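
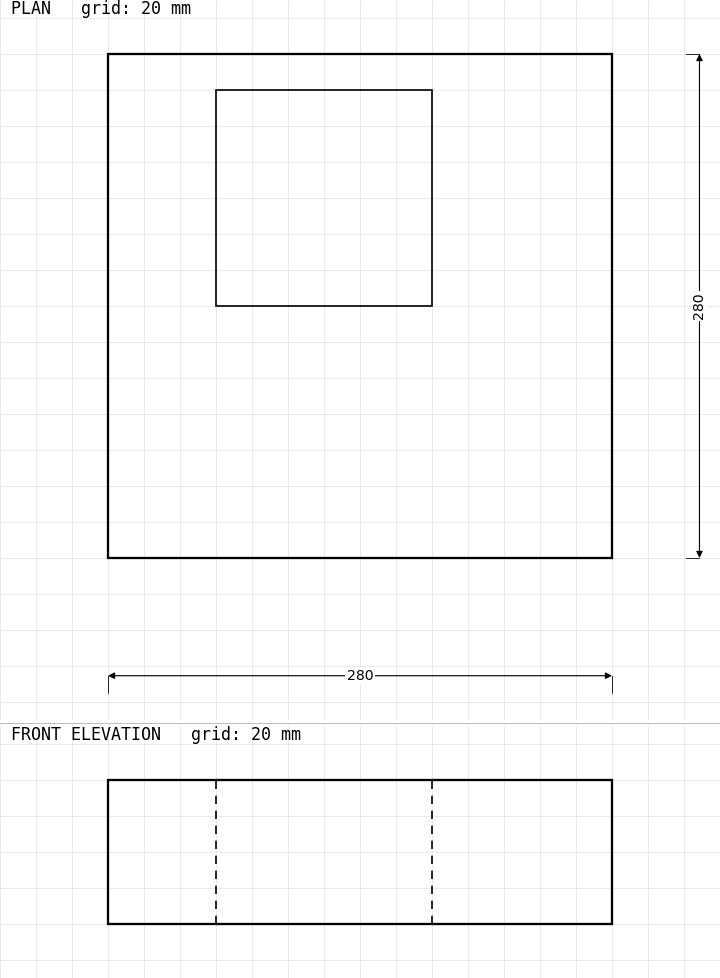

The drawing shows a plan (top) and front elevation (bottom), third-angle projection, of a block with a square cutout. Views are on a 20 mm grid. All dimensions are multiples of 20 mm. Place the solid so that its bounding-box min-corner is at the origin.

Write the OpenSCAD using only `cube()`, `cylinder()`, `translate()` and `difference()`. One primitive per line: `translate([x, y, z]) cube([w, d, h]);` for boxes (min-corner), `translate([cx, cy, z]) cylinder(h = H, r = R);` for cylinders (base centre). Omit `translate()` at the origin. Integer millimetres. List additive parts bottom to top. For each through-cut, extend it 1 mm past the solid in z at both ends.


difference() {
  cube([280, 280, 80]);
  translate([60, 140, -1]) cube([120, 120, 82]);
}


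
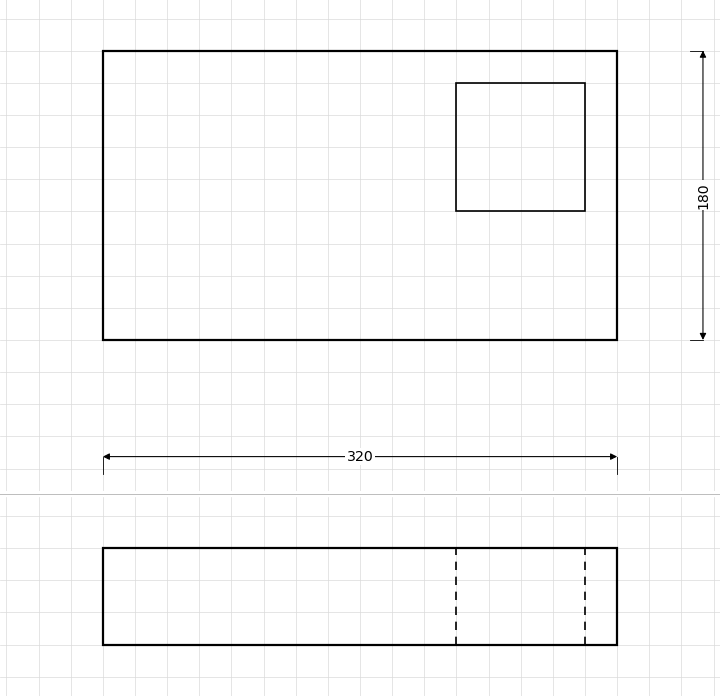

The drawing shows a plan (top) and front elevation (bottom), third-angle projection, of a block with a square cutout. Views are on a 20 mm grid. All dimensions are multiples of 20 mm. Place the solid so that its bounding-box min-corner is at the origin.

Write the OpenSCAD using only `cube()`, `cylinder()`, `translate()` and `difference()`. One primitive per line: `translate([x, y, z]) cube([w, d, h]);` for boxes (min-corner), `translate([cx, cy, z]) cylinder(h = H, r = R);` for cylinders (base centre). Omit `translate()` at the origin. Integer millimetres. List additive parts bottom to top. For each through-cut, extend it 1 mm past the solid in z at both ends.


difference() {
  cube([320, 180, 60]);
  translate([220, 80, -1]) cube([80, 80, 62]);
}


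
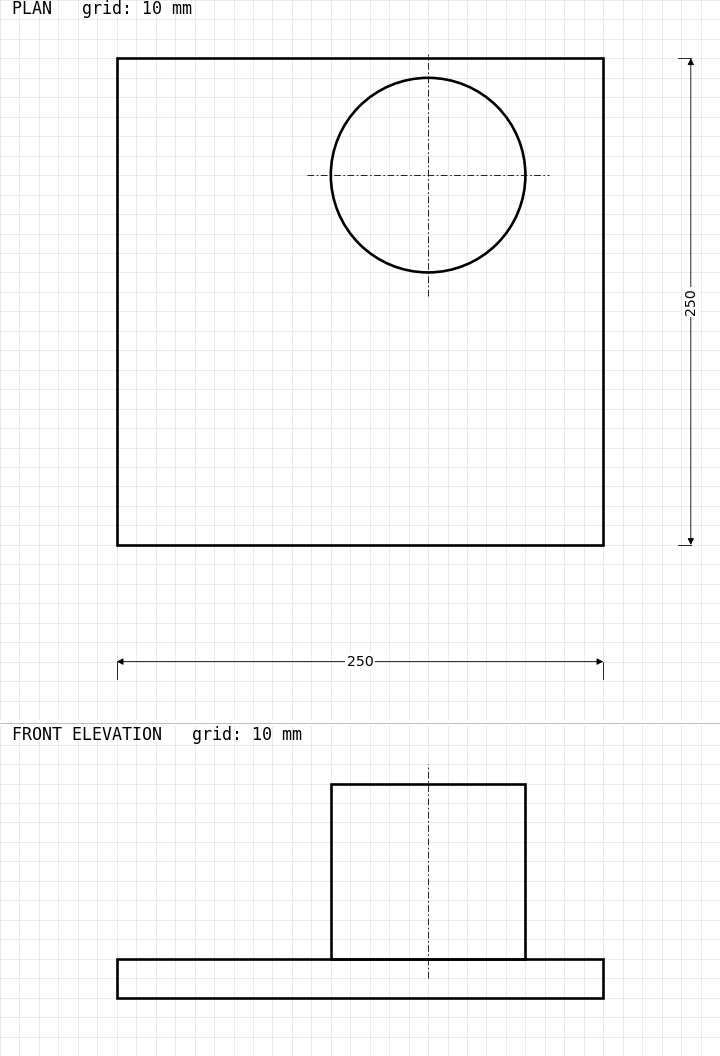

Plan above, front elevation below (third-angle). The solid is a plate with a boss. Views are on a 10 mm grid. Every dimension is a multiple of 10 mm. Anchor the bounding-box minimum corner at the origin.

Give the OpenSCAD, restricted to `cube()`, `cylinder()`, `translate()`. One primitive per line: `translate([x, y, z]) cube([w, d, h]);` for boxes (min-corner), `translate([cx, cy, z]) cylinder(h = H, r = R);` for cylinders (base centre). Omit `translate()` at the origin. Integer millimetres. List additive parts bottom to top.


cube([250, 250, 20]);
translate([160, 190, 20]) cylinder(h = 90, r = 50);


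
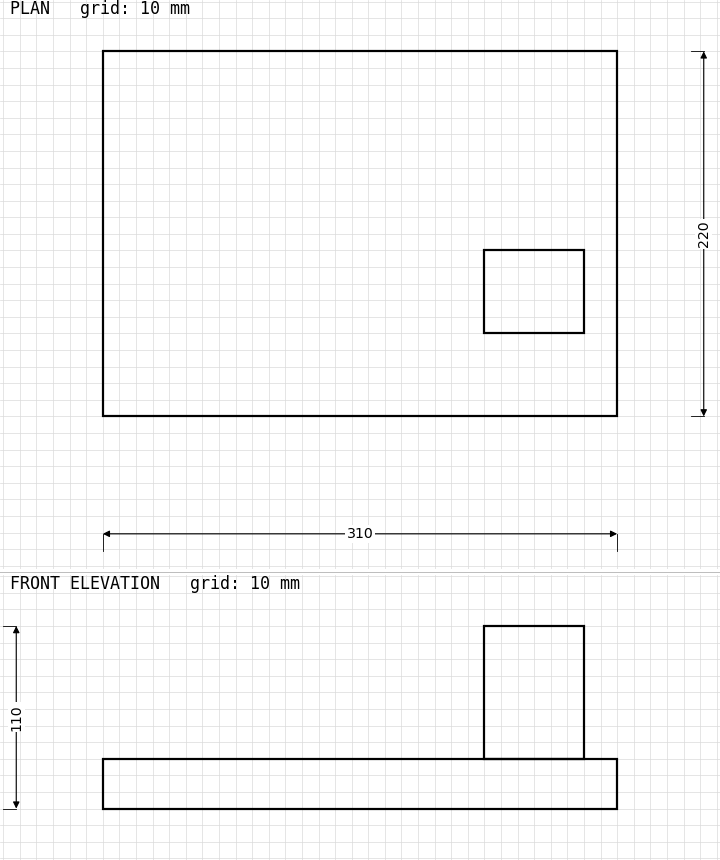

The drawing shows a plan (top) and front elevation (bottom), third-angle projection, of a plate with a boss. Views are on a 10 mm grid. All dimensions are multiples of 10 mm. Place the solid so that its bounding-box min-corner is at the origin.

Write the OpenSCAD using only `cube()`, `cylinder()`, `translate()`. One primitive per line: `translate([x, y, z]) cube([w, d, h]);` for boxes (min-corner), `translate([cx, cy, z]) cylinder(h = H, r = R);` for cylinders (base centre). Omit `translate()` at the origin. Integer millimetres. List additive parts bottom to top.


cube([310, 220, 30]);
translate([230, 50, 30]) cube([60, 50, 80]);


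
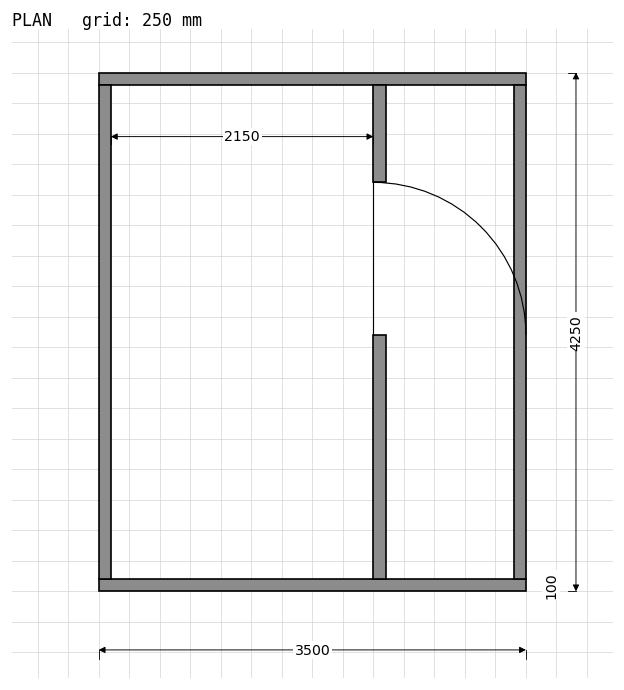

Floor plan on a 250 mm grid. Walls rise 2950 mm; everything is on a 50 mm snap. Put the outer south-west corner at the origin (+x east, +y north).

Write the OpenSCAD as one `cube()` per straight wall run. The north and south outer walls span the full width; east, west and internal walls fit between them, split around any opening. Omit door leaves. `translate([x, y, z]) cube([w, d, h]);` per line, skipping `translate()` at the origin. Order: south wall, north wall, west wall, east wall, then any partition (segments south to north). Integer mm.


cube([3500, 100, 2950]);
translate([0, 4150, 0]) cube([3500, 100, 2950]);
translate([0, 100, 0]) cube([100, 4050, 2950]);
translate([3400, 100, 0]) cube([100, 4050, 2950]);
translate([2250, 100, 0]) cube([100, 2000, 2950]);
translate([2250, 3350, 0]) cube([100, 800, 2950]);


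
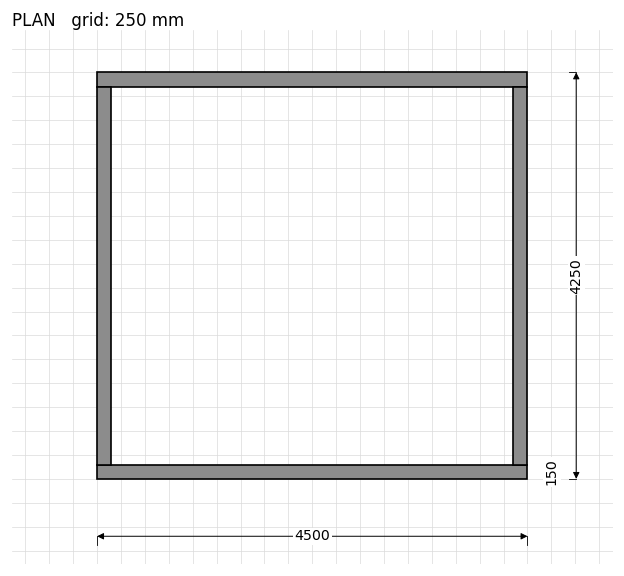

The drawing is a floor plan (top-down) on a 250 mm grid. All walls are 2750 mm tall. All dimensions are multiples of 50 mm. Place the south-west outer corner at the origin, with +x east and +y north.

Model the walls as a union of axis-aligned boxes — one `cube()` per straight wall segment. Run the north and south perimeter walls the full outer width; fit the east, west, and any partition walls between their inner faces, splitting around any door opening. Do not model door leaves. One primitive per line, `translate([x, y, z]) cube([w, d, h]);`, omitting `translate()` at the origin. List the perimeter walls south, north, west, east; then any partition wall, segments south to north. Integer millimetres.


cube([4500, 150, 2750]);
translate([0, 4100, 0]) cube([4500, 150, 2750]);
translate([0, 150, 0]) cube([150, 3950, 2750]);
translate([4350, 150, 0]) cube([150, 3950, 2750]);


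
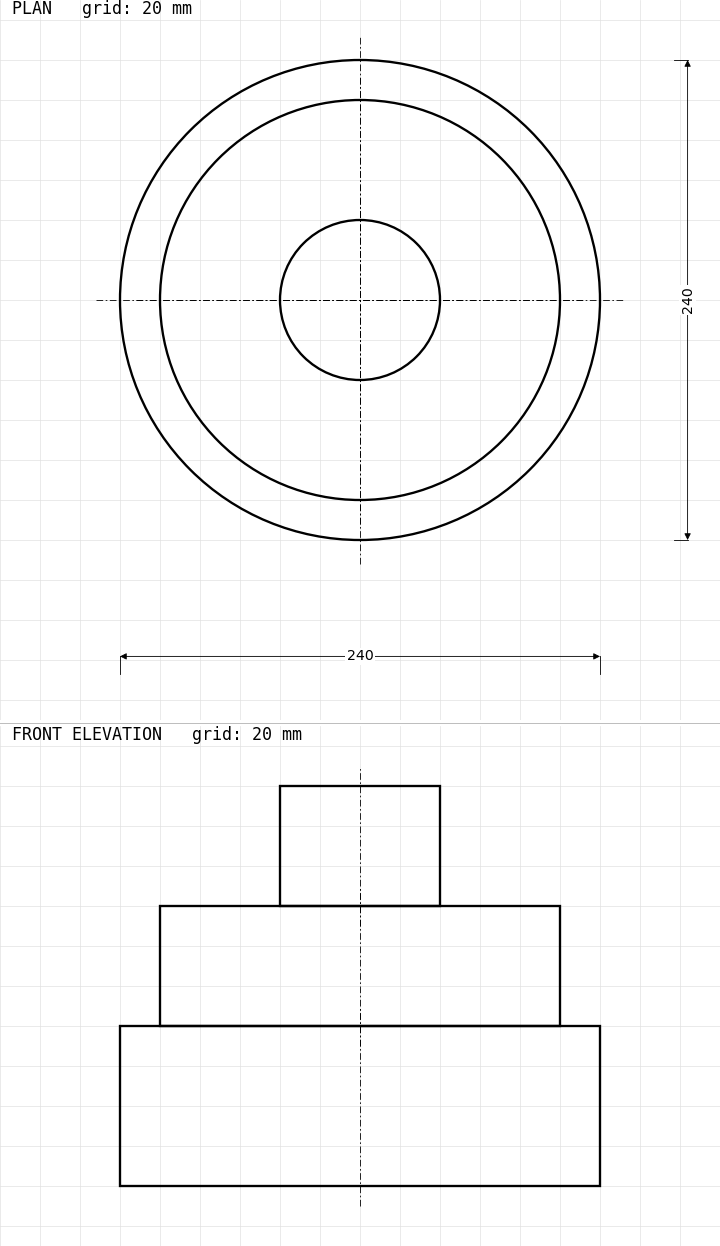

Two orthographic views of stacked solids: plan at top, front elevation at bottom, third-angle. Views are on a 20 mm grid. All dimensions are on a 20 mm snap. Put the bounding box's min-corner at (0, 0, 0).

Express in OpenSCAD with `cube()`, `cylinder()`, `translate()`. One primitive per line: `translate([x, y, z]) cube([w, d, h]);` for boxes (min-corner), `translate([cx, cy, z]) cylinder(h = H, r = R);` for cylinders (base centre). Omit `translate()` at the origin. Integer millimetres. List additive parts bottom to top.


translate([120, 120, 0]) cylinder(h = 80, r = 120);
translate([120, 120, 80]) cylinder(h = 60, r = 100);
translate([120, 120, 140]) cylinder(h = 60, r = 40);


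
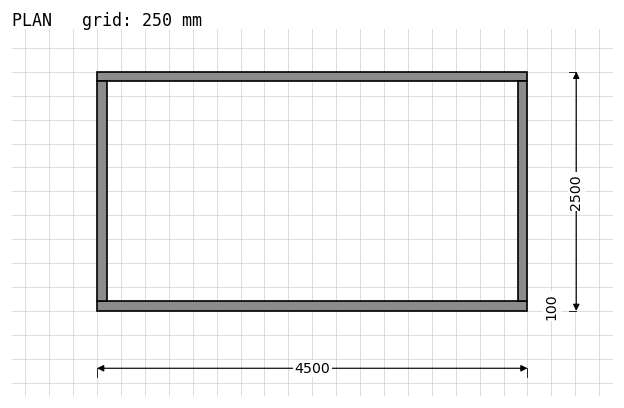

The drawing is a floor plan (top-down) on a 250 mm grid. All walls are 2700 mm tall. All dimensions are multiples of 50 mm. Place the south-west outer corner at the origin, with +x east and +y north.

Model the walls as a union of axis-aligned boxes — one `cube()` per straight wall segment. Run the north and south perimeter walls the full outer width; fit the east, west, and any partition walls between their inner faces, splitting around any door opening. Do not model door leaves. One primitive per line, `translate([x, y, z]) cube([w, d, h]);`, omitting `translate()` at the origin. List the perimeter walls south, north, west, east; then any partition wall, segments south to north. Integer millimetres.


cube([4500, 100, 2700]);
translate([0, 2400, 0]) cube([4500, 100, 2700]);
translate([0, 100, 0]) cube([100, 2300, 2700]);
translate([4400, 100, 0]) cube([100, 2300, 2700]);


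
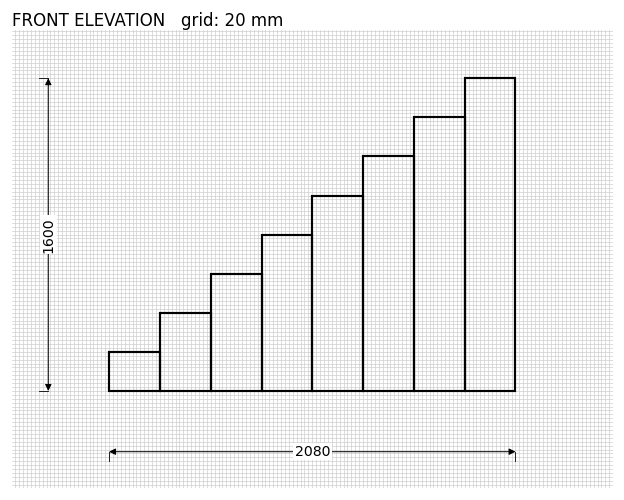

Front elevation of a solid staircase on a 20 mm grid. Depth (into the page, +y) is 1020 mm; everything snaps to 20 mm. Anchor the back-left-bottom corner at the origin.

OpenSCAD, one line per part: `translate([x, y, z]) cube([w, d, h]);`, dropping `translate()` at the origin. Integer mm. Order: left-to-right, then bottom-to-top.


cube([260, 1020, 200]);
translate([260, 0, 0]) cube([260, 1020, 400]);
translate([520, 0, 0]) cube([260, 1020, 600]);
translate([780, 0, 0]) cube([260, 1020, 800]);
translate([1040, 0, 0]) cube([260, 1020, 1000]);
translate([1300, 0, 0]) cube([260, 1020, 1200]);
translate([1560, 0, 0]) cube([260, 1020, 1400]);
translate([1820, 0, 0]) cube([260, 1020, 1600]);


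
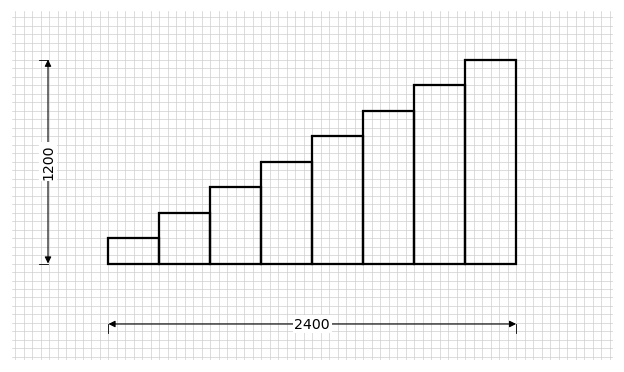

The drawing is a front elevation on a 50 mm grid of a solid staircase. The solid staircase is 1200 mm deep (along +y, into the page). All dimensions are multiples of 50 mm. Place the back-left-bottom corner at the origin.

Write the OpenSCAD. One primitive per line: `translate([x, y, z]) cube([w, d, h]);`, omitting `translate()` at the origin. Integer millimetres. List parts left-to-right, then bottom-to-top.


cube([300, 1200, 150]);
translate([300, 0, 0]) cube([300, 1200, 300]);
translate([600, 0, 0]) cube([300, 1200, 450]);
translate([900, 0, 0]) cube([300, 1200, 600]);
translate([1200, 0, 0]) cube([300, 1200, 750]);
translate([1500, 0, 0]) cube([300, 1200, 900]);
translate([1800, 0, 0]) cube([300, 1200, 1050]);
translate([2100, 0, 0]) cube([300, 1200, 1200]);


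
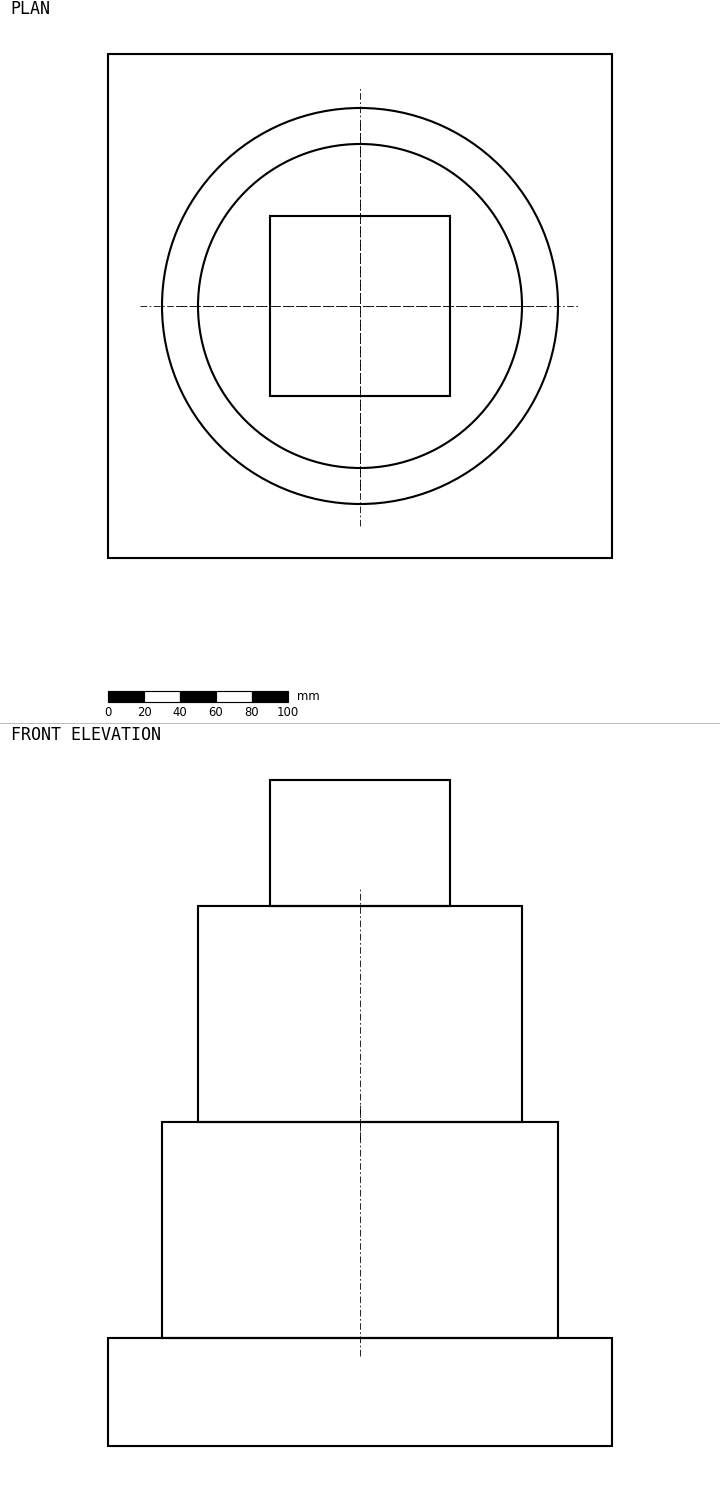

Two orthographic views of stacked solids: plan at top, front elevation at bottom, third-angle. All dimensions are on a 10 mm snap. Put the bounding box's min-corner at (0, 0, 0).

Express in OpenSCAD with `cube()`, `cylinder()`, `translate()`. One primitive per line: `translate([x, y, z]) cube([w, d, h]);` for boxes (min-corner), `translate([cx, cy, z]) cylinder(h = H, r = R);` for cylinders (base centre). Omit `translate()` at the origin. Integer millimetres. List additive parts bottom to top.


cube([280, 280, 60]);
translate([140, 140, 60]) cylinder(h = 120, r = 110);
translate([140, 140, 180]) cylinder(h = 120, r = 90);
translate([90, 90, 300]) cube([100, 100, 70]);


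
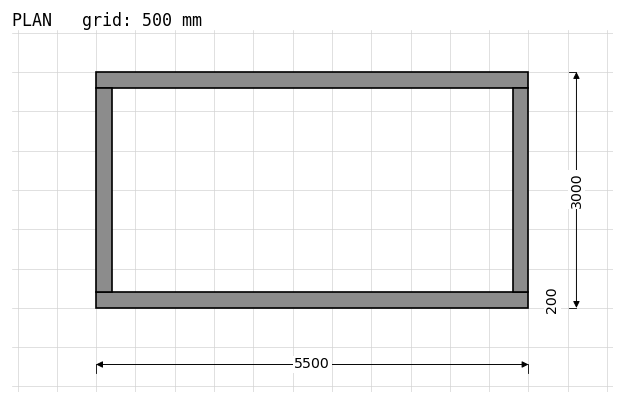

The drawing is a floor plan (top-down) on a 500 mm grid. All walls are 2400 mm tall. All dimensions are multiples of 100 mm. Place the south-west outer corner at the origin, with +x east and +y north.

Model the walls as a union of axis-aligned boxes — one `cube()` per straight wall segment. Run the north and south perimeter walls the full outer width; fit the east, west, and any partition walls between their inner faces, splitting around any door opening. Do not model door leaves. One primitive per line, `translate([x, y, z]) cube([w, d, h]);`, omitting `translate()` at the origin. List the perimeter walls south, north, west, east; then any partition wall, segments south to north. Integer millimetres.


cube([5500, 200, 2400]);
translate([0, 2800, 0]) cube([5500, 200, 2400]);
translate([0, 200, 0]) cube([200, 2600, 2400]);
translate([5300, 200, 0]) cube([200, 2600, 2400]);


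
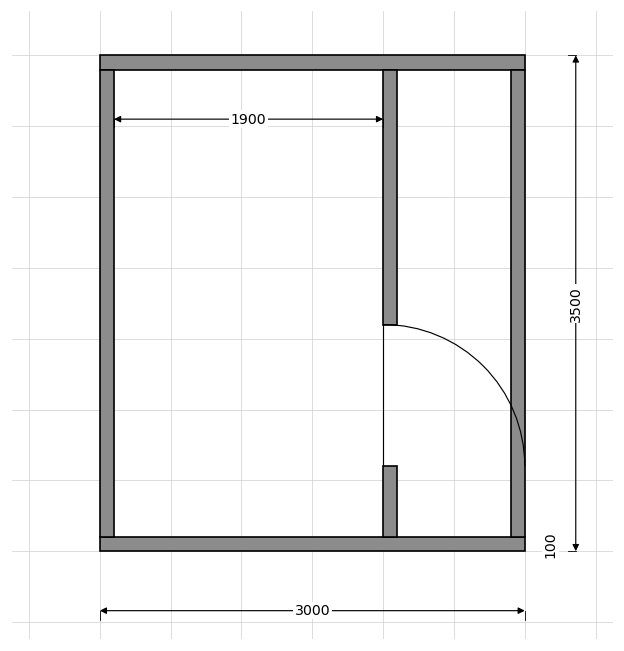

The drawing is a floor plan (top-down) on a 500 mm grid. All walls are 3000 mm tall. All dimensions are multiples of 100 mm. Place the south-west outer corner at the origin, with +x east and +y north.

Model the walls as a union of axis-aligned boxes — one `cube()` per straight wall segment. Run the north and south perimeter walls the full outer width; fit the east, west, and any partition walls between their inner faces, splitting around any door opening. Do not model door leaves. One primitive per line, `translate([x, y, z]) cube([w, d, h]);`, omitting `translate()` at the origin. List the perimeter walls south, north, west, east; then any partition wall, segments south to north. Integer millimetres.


cube([3000, 100, 3000]);
translate([0, 3400, 0]) cube([3000, 100, 3000]);
translate([0, 100, 0]) cube([100, 3300, 3000]);
translate([2900, 100, 0]) cube([100, 3300, 3000]);
translate([2000, 100, 0]) cube([100, 500, 3000]);
translate([2000, 1600, 0]) cube([100, 1800, 3000]);


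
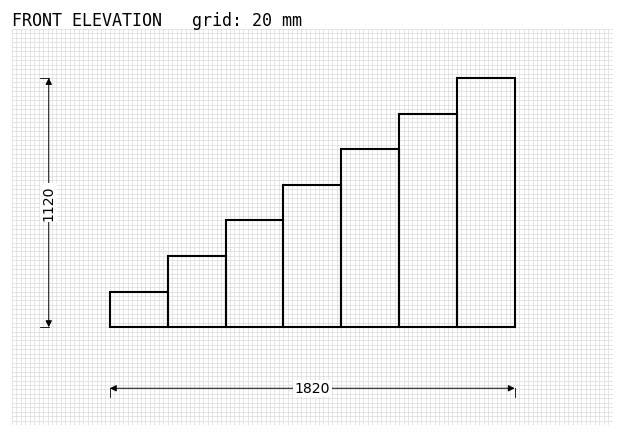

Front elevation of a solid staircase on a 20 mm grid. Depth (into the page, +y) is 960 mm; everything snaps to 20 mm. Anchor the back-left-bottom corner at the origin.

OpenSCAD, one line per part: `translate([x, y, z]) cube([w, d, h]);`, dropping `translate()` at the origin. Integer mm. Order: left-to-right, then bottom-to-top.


cube([260, 960, 160]);
translate([260, 0, 0]) cube([260, 960, 320]);
translate([520, 0, 0]) cube([260, 960, 480]);
translate([780, 0, 0]) cube([260, 960, 640]);
translate([1040, 0, 0]) cube([260, 960, 800]);
translate([1300, 0, 0]) cube([260, 960, 960]);
translate([1560, 0, 0]) cube([260, 960, 1120]);


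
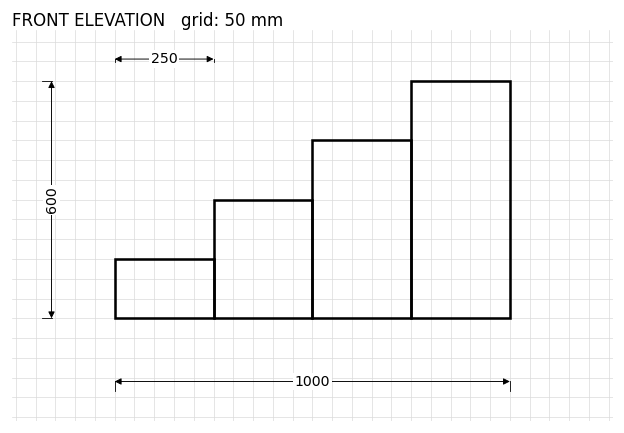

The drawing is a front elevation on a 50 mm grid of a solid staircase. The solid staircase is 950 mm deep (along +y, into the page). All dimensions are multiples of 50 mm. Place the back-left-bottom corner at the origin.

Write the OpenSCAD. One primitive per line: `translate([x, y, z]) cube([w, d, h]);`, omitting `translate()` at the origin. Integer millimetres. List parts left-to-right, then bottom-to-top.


cube([250, 950, 150]);
translate([250, 0, 0]) cube([250, 950, 300]);
translate([500, 0, 0]) cube([250, 950, 450]);
translate([750, 0, 0]) cube([250, 950, 600]);


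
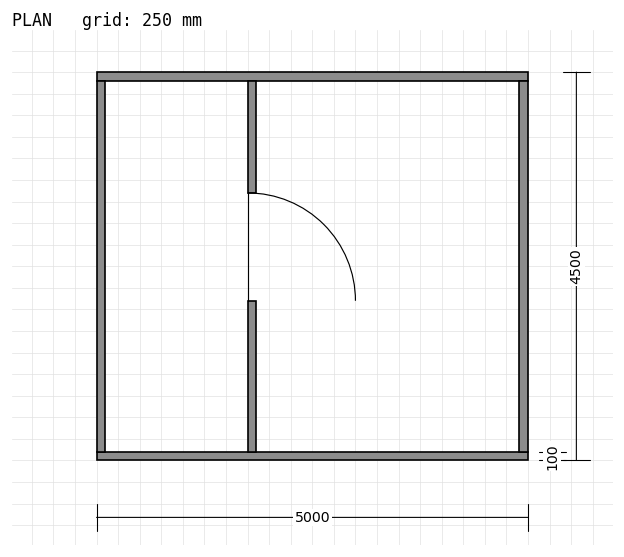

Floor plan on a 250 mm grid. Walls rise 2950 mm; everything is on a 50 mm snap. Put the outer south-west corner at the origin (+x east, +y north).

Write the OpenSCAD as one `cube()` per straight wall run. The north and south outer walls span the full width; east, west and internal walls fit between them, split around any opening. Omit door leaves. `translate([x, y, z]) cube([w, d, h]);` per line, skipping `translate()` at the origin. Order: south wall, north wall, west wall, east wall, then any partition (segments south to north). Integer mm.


cube([5000, 100, 2950]);
translate([0, 4400, 0]) cube([5000, 100, 2950]);
translate([0, 100, 0]) cube([100, 4300, 2950]);
translate([4900, 100, 0]) cube([100, 4300, 2950]);
translate([1750, 100, 0]) cube([100, 1750, 2950]);
translate([1750, 3100, 0]) cube([100, 1300, 2950]);


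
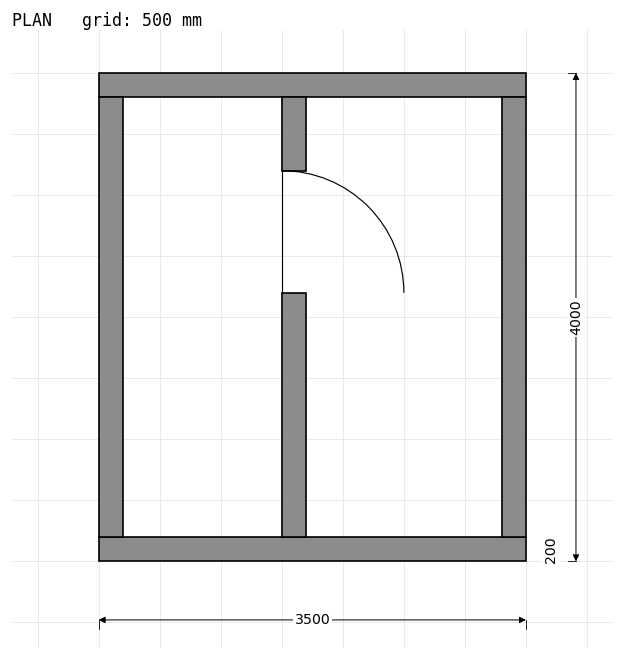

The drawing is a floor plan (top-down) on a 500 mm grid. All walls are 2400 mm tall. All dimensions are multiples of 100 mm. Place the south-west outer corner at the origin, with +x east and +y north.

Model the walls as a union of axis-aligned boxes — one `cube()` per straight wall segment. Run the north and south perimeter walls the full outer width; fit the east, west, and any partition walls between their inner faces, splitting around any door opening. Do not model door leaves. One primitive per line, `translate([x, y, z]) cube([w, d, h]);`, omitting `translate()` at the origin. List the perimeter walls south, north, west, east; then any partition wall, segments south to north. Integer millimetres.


cube([3500, 200, 2400]);
translate([0, 3800, 0]) cube([3500, 200, 2400]);
translate([0, 200, 0]) cube([200, 3600, 2400]);
translate([3300, 200, 0]) cube([200, 3600, 2400]);
translate([1500, 200, 0]) cube([200, 2000, 2400]);
translate([1500, 3200, 0]) cube([200, 600, 2400]);


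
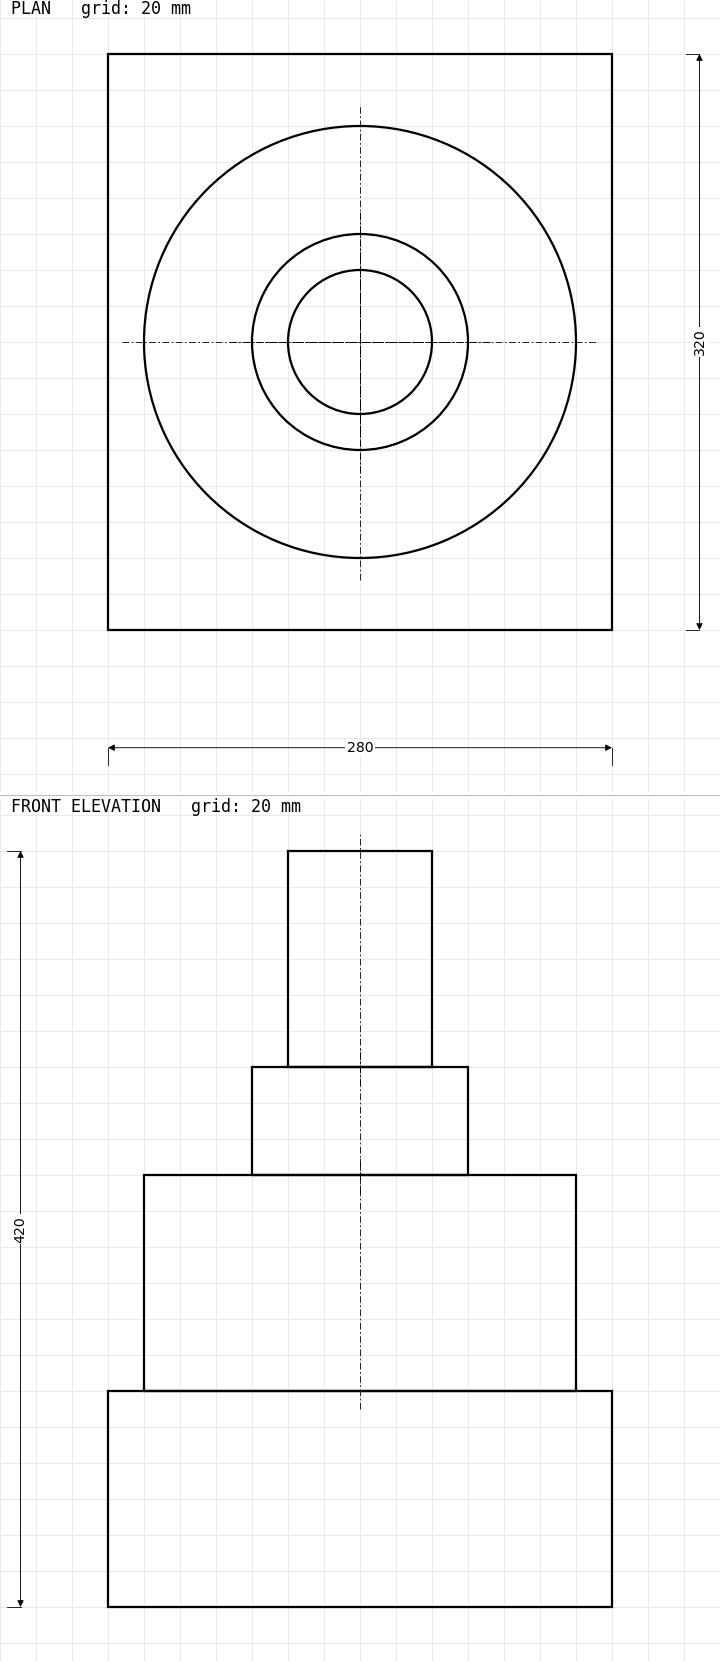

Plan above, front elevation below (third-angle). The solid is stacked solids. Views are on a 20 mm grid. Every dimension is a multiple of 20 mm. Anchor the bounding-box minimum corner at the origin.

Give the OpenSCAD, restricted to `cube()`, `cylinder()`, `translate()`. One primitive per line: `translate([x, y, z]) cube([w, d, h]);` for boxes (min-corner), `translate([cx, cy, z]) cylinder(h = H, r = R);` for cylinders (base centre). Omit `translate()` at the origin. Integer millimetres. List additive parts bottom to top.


cube([280, 320, 120]);
translate([140, 160, 120]) cylinder(h = 120, r = 120);
translate([140, 160, 240]) cylinder(h = 60, r = 60);
translate([140, 160, 300]) cylinder(h = 120, r = 40);


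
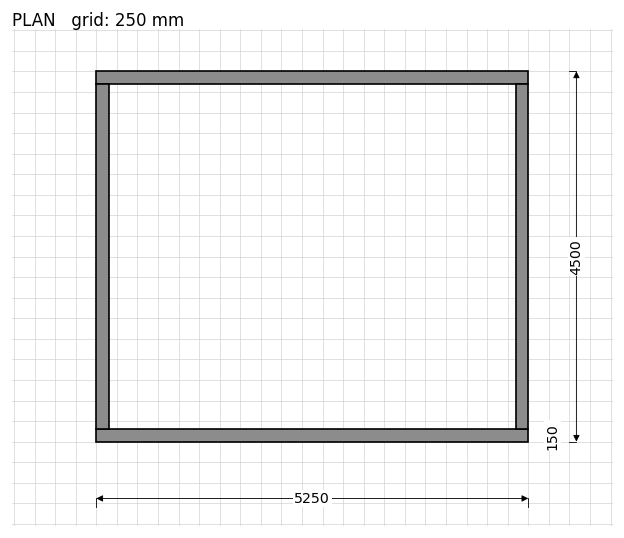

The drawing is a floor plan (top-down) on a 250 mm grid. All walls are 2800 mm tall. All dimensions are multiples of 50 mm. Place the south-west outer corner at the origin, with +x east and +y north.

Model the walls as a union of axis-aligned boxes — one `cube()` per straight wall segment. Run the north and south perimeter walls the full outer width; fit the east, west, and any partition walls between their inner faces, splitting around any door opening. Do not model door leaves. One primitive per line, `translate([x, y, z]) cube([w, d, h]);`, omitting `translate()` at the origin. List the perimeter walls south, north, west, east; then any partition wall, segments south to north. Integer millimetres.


cube([5250, 150, 2800]);
translate([0, 4350, 0]) cube([5250, 150, 2800]);
translate([0, 150, 0]) cube([150, 4200, 2800]);
translate([5100, 150, 0]) cube([150, 4200, 2800]);


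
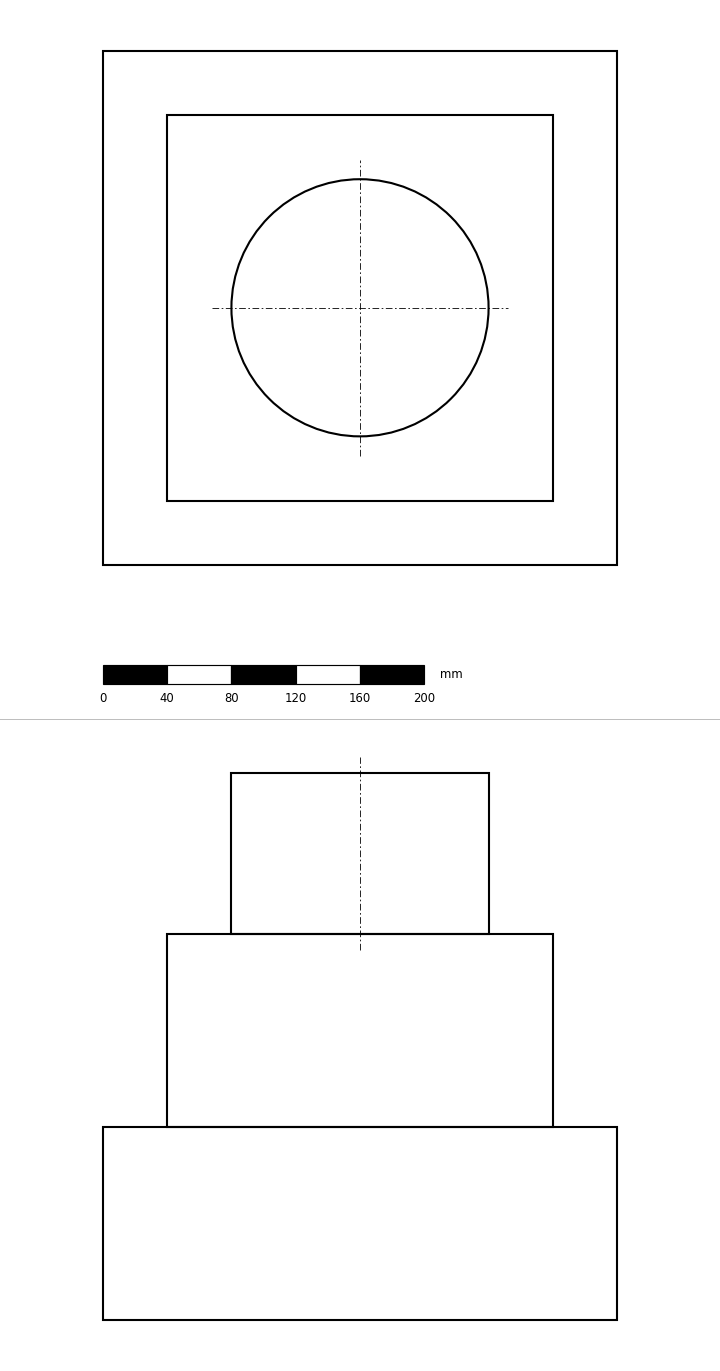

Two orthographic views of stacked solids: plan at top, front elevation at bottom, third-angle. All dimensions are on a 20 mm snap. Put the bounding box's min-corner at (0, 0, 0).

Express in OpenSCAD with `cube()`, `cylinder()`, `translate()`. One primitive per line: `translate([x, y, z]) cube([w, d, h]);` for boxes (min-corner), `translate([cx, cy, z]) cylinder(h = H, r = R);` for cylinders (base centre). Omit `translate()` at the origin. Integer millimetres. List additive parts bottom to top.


cube([320, 320, 120]);
translate([40, 40, 120]) cube([240, 240, 120]);
translate([160, 160, 240]) cylinder(h = 100, r = 80);


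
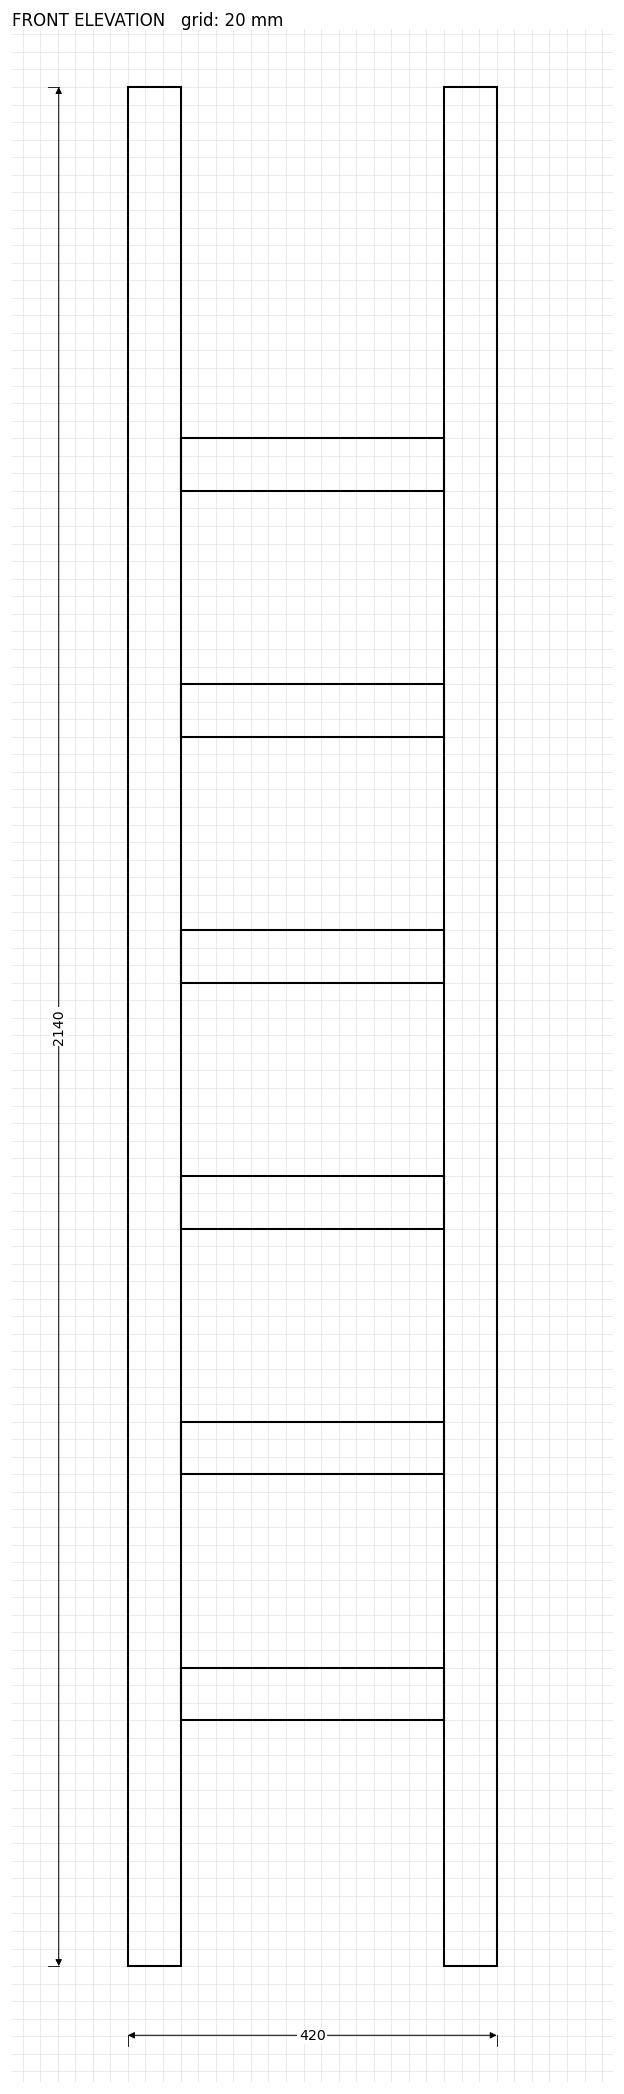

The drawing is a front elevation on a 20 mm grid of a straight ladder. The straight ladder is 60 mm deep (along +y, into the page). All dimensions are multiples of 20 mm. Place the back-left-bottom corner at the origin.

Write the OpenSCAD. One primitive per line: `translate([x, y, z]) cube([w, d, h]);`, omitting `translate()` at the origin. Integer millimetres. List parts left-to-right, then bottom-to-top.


cube([60, 60, 2140]);
translate([60, 0, 280]) cube([300, 60, 60]);
translate([60, 0, 560]) cube([300, 60, 60]);
translate([60, 0, 840]) cube([300, 60, 60]);
translate([60, 0, 1120]) cube([300, 60, 60]);
translate([60, 0, 1400]) cube([300, 60, 60]);
translate([60, 0, 1680]) cube([300, 60, 60]);
translate([360, 0, 0]) cube([60, 60, 2140]);


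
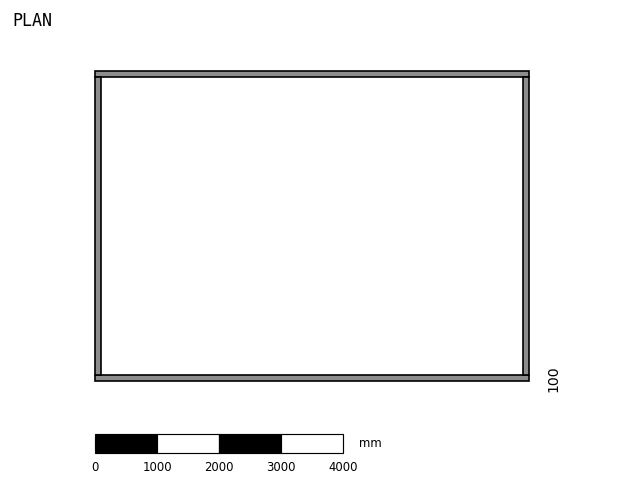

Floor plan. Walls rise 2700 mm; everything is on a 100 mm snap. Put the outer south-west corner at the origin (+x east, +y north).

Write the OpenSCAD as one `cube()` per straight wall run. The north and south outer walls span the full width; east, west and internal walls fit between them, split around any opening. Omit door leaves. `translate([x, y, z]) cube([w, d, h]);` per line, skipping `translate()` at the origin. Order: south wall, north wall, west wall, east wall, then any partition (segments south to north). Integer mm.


cube([7000, 100, 2700]);
translate([0, 4900, 0]) cube([7000, 100, 2700]);
translate([0, 100, 0]) cube([100, 4800, 2700]);
translate([6900, 100, 0]) cube([100, 4800, 2700]);


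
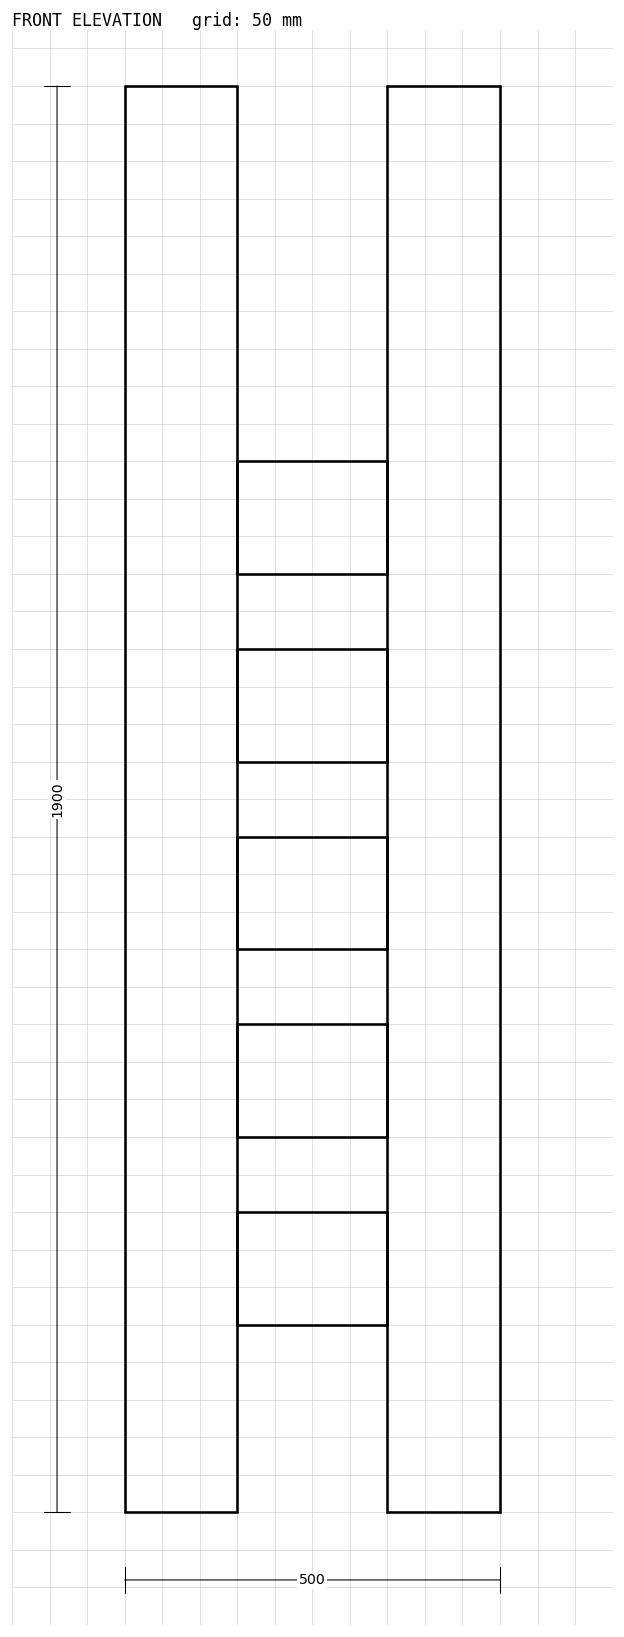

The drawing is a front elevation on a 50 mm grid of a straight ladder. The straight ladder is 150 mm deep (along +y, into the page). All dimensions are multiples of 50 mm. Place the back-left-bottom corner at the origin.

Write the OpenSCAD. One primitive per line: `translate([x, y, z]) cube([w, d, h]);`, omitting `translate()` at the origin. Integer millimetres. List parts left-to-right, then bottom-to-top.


cube([150, 150, 1900]);
translate([150, 0, 250]) cube([200, 150, 150]);
translate([150, 0, 500]) cube([200, 150, 150]);
translate([150, 0, 750]) cube([200, 150, 150]);
translate([150, 0, 1000]) cube([200, 150, 150]);
translate([150, 0, 1250]) cube([200, 150, 150]);
translate([350, 0, 0]) cube([150, 150, 1900]);


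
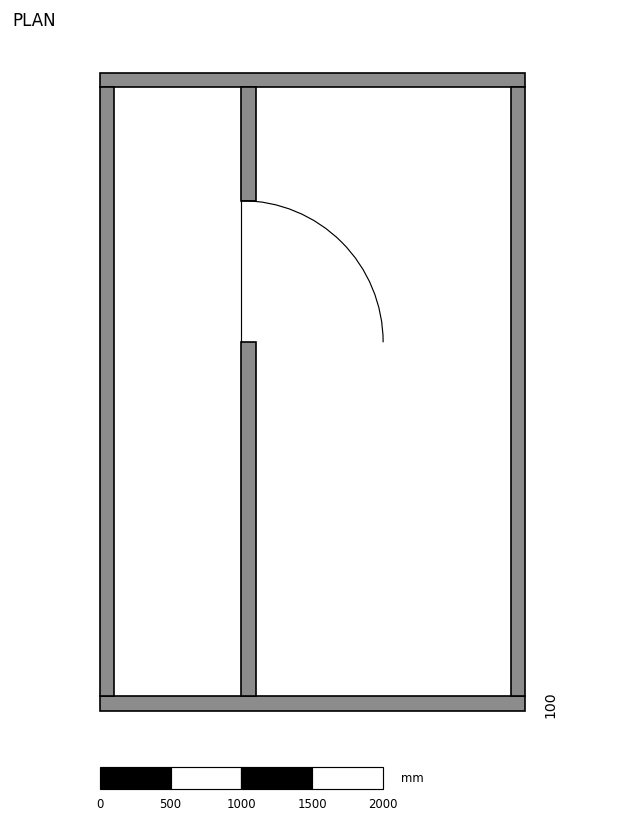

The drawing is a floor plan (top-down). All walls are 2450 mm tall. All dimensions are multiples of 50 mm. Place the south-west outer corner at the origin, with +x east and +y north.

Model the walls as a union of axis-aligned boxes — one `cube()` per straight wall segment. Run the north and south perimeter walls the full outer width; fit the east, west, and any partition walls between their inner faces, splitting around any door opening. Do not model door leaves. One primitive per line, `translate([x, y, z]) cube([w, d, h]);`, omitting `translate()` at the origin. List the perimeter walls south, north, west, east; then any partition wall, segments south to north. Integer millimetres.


cube([3000, 100, 2450]);
translate([0, 4400, 0]) cube([3000, 100, 2450]);
translate([0, 100, 0]) cube([100, 4300, 2450]);
translate([2900, 100, 0]) cube([100, 4300, 2450]);
translate([1000, 100, 0]) cube([100, 2500, 2450]);
translate([1000, 3600, 0]) cube([100, 800, 2450]);


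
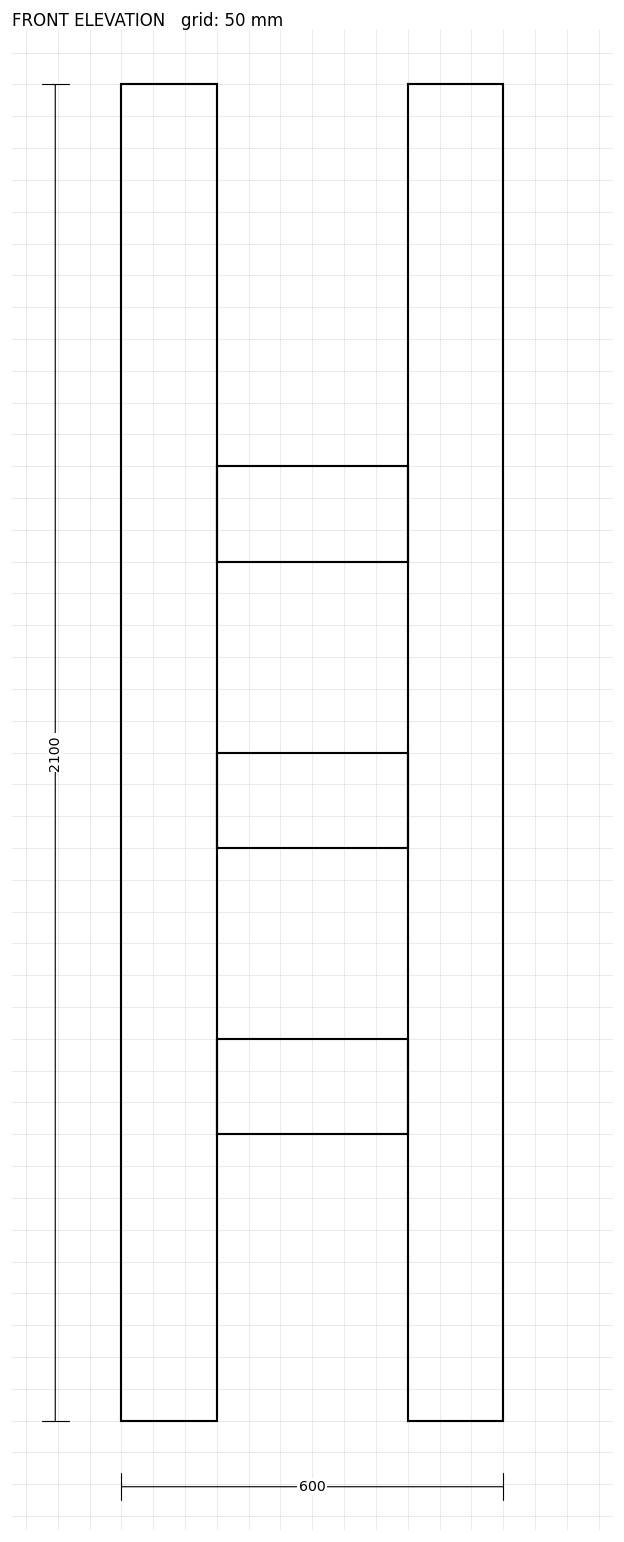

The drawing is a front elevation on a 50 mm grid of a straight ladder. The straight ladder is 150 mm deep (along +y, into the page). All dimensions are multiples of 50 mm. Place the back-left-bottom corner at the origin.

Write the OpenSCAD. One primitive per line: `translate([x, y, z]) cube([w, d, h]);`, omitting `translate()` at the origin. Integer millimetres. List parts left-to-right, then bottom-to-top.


cube([150, 150, 2100]);
translate([150, 0, 450]) cube([300, 150, 150]);
translate([150, 0, 900]) cube([300, 150, 150]);
translate([150, 0, 1350]) cube([300, 150, 150]);
translate([450, 0, 0]) cube([150, 150, 2100]);


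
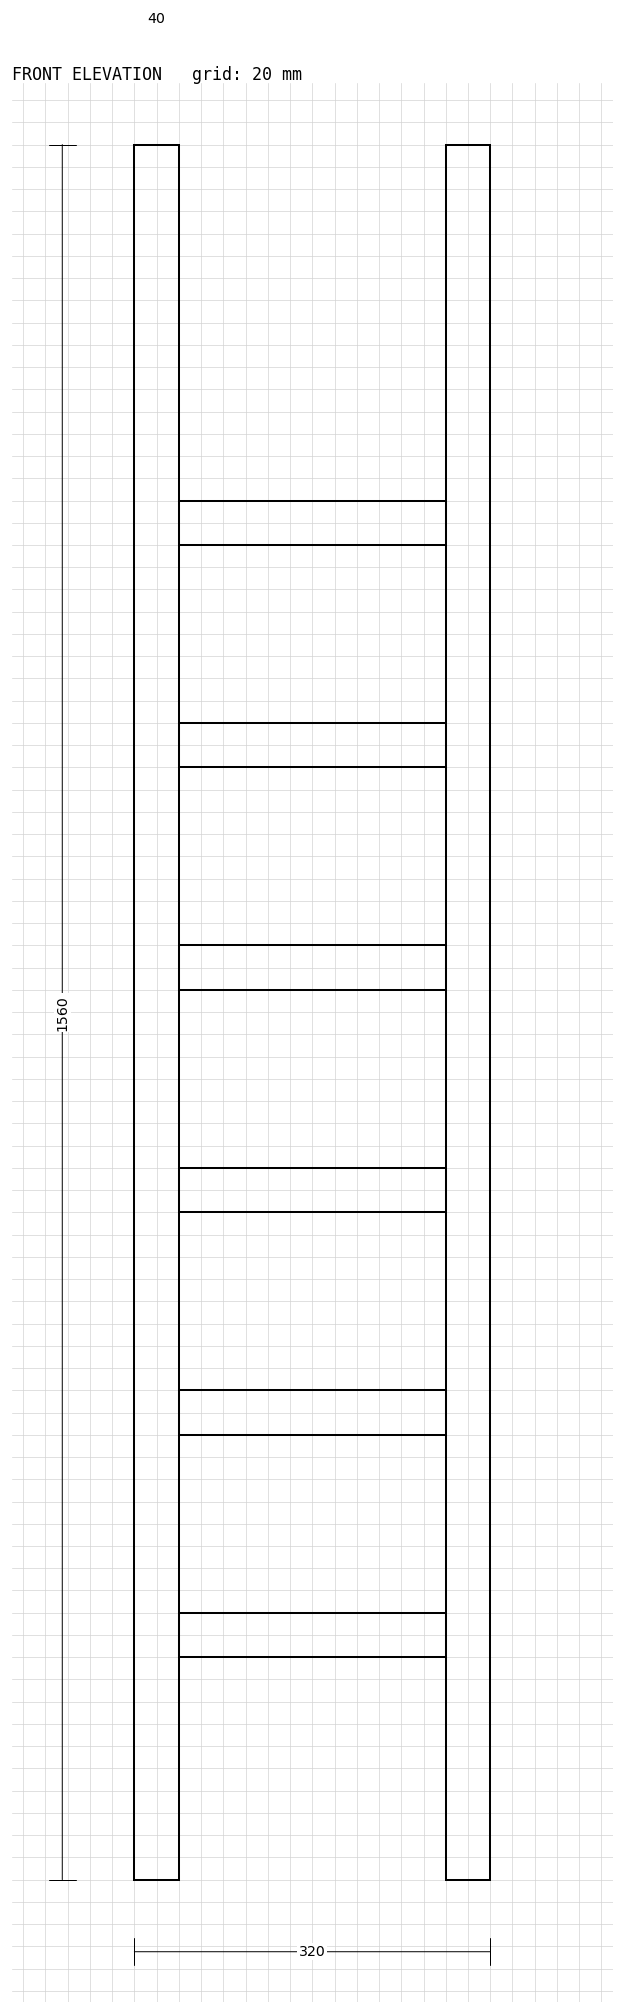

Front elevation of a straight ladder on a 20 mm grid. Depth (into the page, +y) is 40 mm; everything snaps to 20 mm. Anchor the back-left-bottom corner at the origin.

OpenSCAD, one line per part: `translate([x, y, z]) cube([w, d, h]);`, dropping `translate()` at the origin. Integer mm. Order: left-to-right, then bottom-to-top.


cube([40, 40, 1560]);
translate([40, 0, 200]) cube([240, 40, 40]);
translate([40, 0, 400]) cube([240, 40, 40]);
translate([40, 0, 600]) cube([240, 40, 40]);
translate([40, 0, 800]) cube([240, 40, 40]);
translate([40, 0, 1000]) cube([240, 40, 40]);
translate([40, 0, 1200]) cube([240, 40, 40]);
translate([280, 0, 0]) cube([40, 40, 1560]);


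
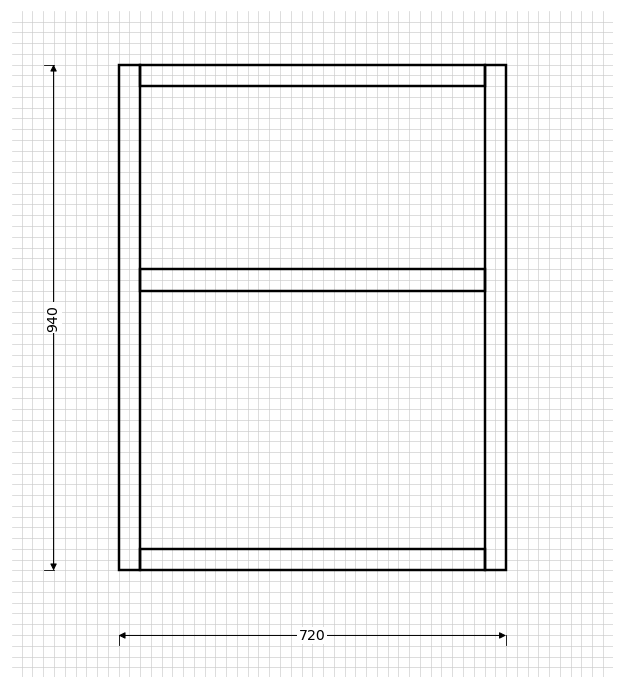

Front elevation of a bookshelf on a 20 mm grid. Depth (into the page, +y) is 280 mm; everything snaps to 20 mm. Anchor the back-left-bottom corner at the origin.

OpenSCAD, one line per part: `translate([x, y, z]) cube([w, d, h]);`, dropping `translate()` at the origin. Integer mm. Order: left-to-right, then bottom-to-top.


cube([40, 280, 940]);
translate([40, 0, 0]) cube([640, 280, 40]);
translate([40, 0, 520]) cube([640, 280, 40]);
translate([40, 0, 900]) cube([640, 280, 40]);
translate([680, 0, 0]) cube([40, 280, 940]);


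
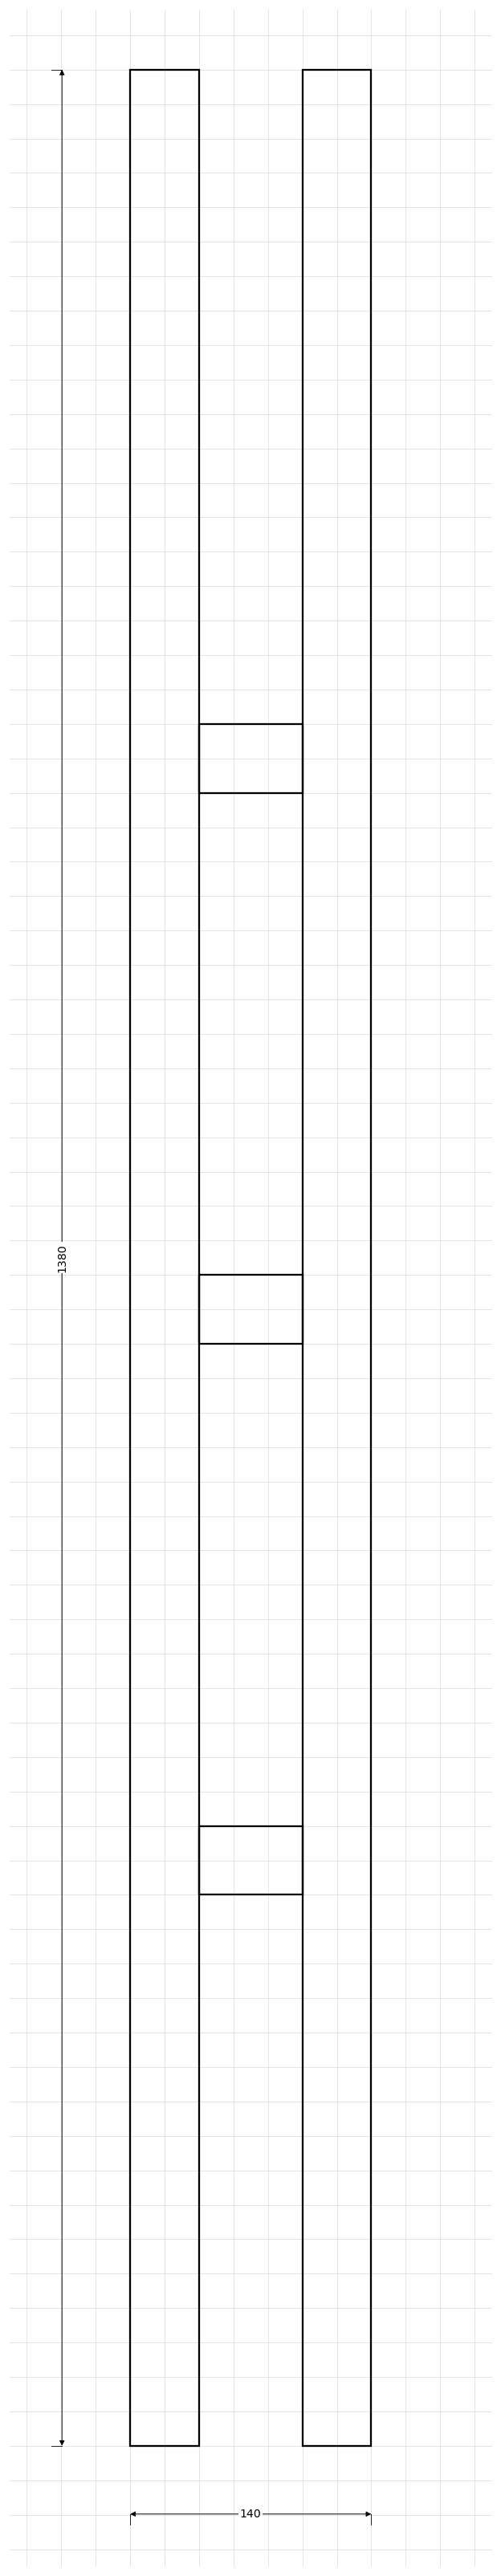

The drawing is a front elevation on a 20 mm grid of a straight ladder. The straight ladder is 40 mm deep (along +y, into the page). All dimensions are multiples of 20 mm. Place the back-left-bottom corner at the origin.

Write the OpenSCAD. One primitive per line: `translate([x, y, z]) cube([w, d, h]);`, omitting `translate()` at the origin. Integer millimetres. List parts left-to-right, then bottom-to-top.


cube([40, 40, 1380]);
translate([40, 0, 320]) cube([60, 40, 40]);
translate([40, 0, 640]) cube([60, 40, 40]);
translate([40, 0, 960]) cube([60, 40, 40]);
translate([100, 0, 0]) cube([40, 40, 1380]);


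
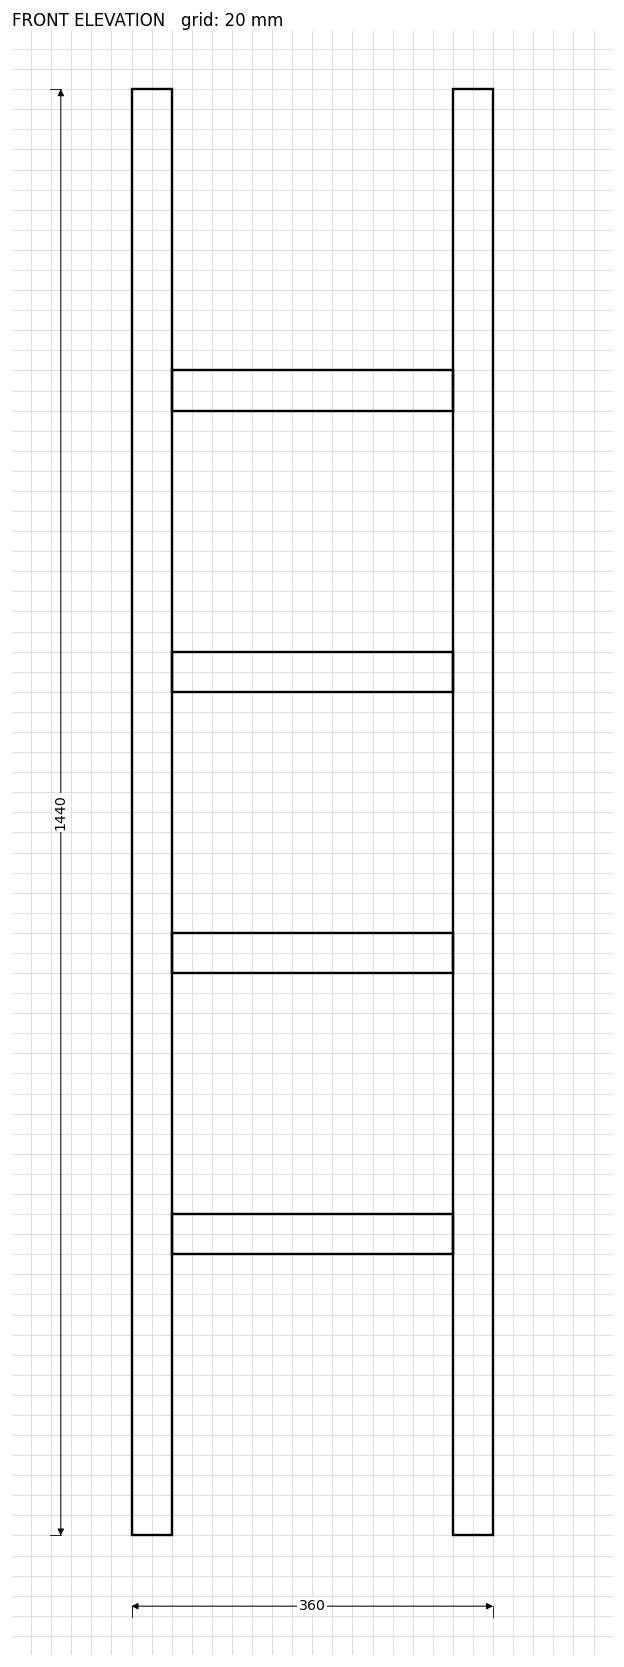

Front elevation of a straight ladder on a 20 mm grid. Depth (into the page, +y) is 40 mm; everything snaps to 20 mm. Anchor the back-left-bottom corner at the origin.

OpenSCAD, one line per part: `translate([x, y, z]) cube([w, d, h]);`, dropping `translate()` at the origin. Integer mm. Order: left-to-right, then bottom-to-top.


cube([40, 40, 1440]);
translate([40, 0, 280]) cube([280, 40, 40]);
translate([40, 0, 560]) cube([280, 40, 40]);
translate([40, 0, 840]) cube([280, 40, 40]);
translate([40, 0, 1120]) cube([280, 40, 40]);
translate([320, 0, 0]) cube([40, 40, 1440]);


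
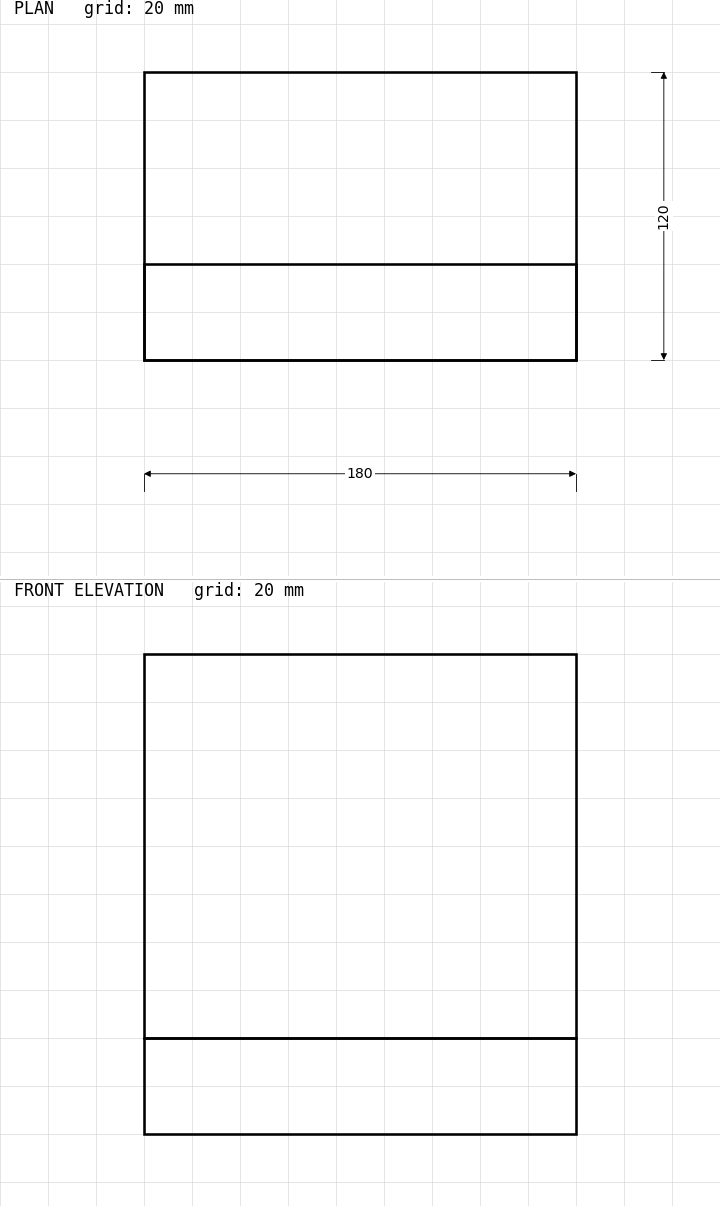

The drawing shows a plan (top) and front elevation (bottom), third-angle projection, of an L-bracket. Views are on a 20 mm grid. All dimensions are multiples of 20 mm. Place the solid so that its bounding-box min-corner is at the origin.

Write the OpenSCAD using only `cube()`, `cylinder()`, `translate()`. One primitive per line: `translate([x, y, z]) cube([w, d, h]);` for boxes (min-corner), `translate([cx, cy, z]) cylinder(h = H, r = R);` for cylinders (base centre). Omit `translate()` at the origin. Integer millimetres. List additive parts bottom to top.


cube([180, 120, 40]);
translate([0, 0, 40]) cube([180, 40, 160]);


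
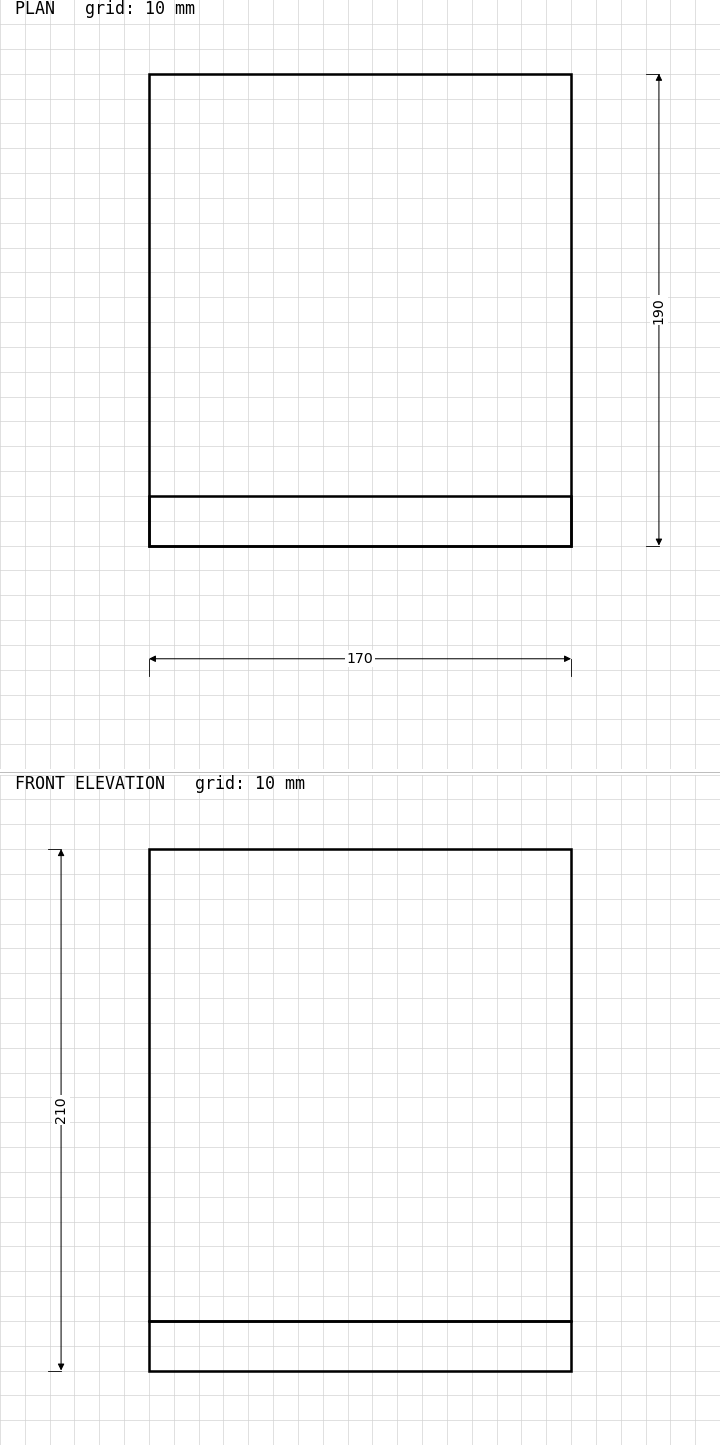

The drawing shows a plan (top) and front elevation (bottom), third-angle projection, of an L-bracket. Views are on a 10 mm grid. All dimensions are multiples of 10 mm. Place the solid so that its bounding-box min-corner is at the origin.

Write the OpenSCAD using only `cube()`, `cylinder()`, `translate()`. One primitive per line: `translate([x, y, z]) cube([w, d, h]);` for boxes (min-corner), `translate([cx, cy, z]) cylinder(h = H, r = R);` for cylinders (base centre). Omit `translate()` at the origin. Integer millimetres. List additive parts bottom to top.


cube([170, 190, 20]);
translate([0, 0, 20]) cube([170, 20, 190]);


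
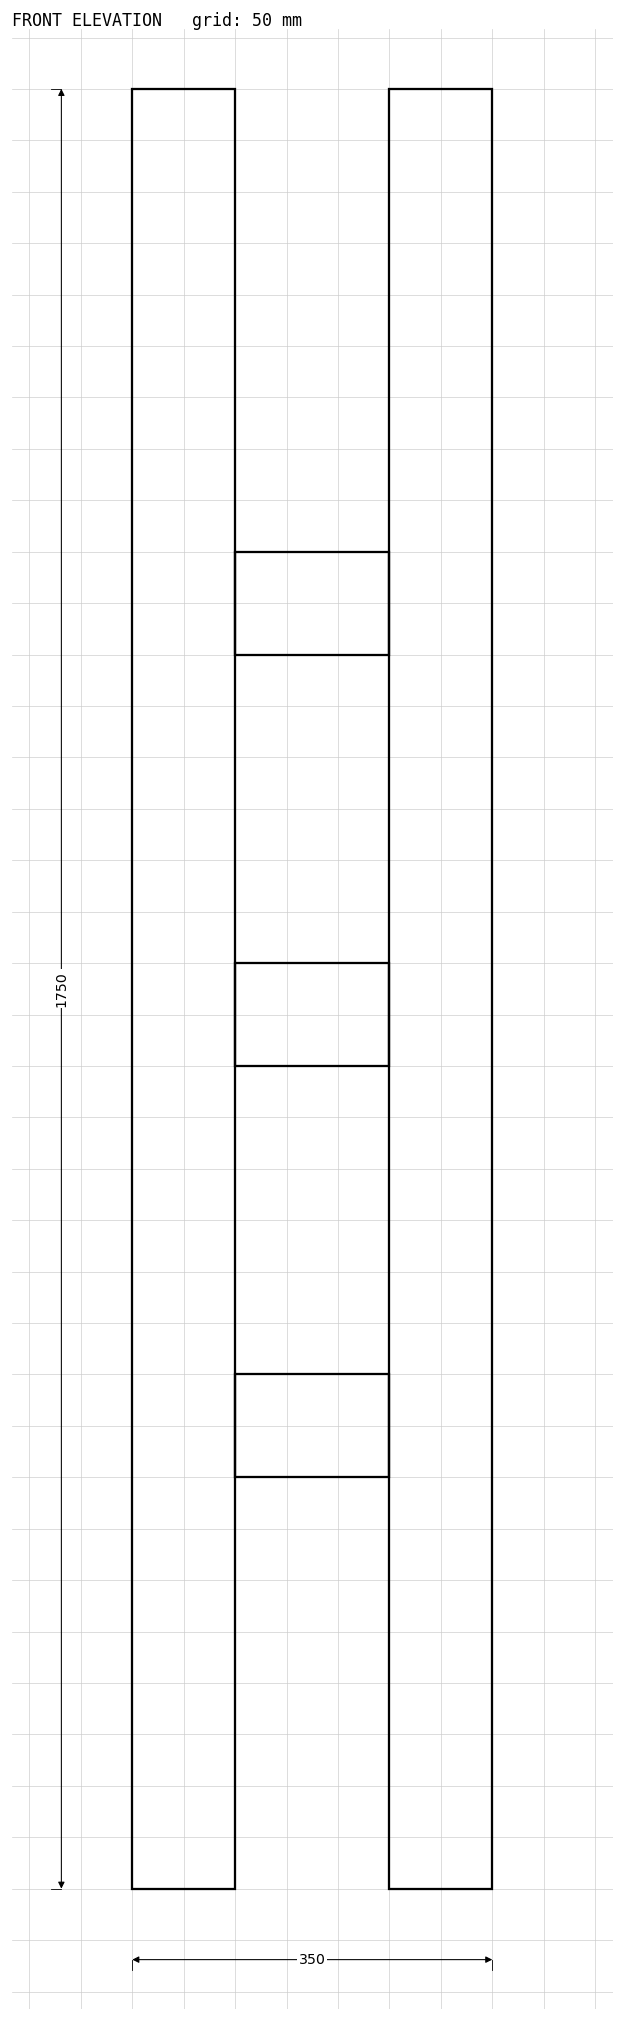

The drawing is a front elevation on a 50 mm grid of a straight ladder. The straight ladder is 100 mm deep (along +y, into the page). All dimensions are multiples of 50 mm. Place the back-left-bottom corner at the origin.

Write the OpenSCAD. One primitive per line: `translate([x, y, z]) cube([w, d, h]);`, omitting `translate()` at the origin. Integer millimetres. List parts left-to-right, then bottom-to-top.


cube([100, 100, 1750]);
translate([100, 0, 400]) cube([150, 100, 100]);
translate([100, 0, 800]) cube([150, 100, 100]);
translate([100, 0, 1200]) cube([150, 100, 100]);
translate([250, 0, 0]) cube([100, 100, 1750]);


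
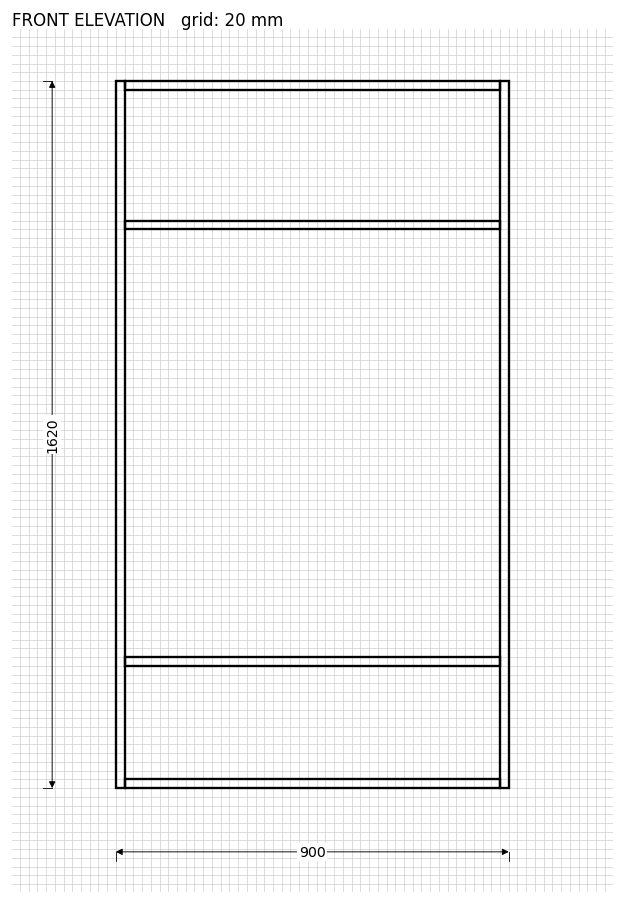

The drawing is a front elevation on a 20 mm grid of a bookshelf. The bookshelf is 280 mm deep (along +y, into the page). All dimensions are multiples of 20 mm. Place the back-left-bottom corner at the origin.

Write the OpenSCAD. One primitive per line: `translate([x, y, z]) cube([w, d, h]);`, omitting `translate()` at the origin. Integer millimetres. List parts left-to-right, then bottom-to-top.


cube([20, 280, 1620]);
translate([20, 0, 0]) cube([860, 280, 20]);
translate([20, 0, 280]) cube([860, 280, 20]);
translate([20, 0, 1280]) cube([860, 280, 20]);
translate([20, 0, 1600]) cube([860, 280, 20]);
translate([880, 0, 0]) cube([20, 280, 1620]);
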